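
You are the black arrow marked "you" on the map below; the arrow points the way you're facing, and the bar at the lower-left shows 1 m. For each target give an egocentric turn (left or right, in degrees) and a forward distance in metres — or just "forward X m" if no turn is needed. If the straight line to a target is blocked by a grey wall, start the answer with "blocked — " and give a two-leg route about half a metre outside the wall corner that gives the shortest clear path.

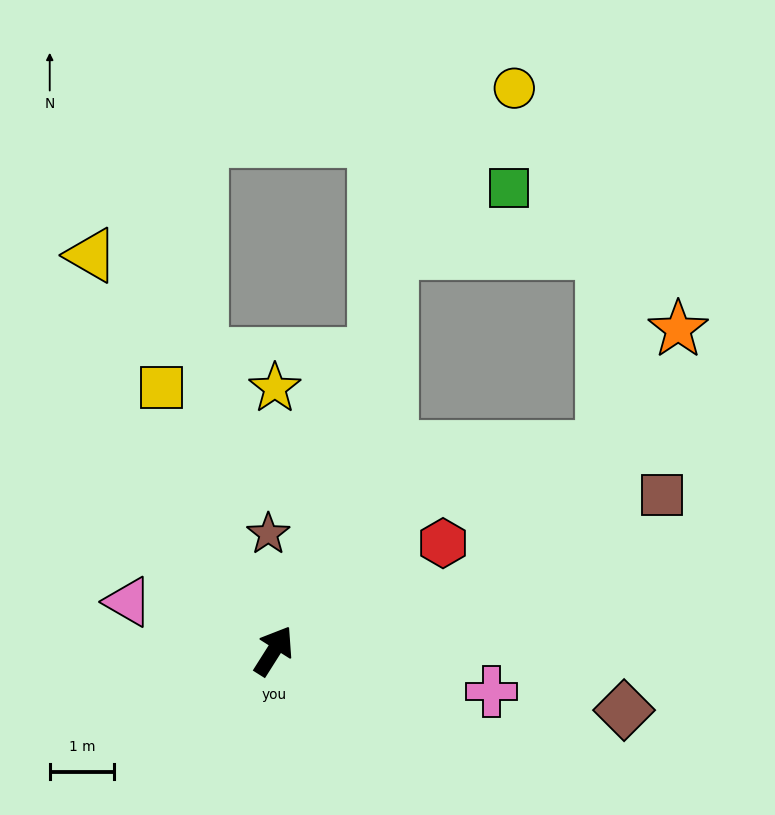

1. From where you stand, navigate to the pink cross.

turn right 68°, forward 3.4 m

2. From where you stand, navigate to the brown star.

turn left 35°, forward 1.8 m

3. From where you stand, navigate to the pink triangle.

turn left 104°, forward 2.4 m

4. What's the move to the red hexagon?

turn right 25°, forward 3.1 m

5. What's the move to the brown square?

turn right 36°, forward 6.5 m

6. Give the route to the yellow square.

turn left 55°, forward 4.4 m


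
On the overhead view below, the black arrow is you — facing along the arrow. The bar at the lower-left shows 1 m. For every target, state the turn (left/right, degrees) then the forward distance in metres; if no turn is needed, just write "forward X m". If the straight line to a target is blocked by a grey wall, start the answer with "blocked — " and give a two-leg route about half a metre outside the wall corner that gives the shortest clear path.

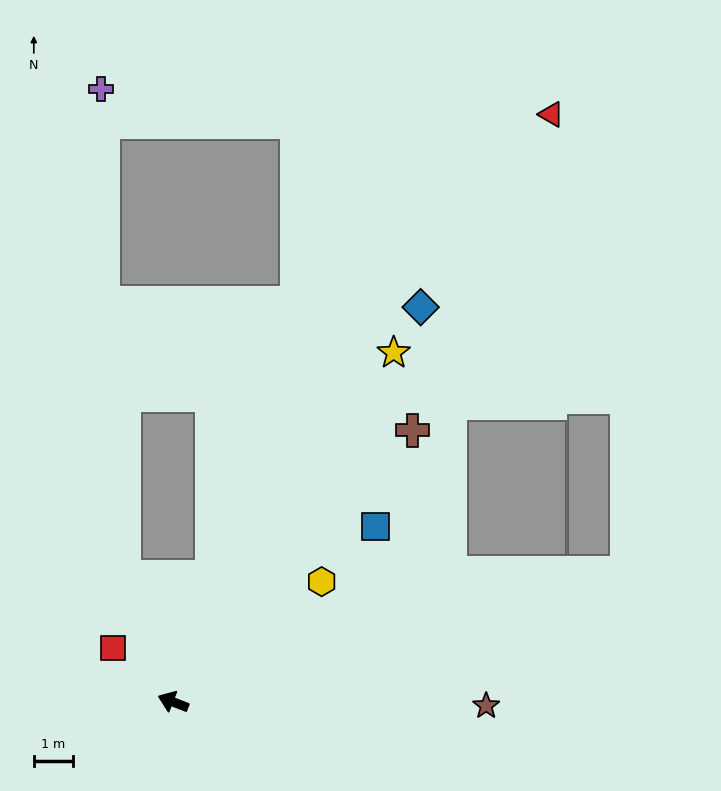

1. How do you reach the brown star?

turn right 159°, forward 7.9 m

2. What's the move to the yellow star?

turn right 101°, forward 10.4 m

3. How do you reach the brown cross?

turn right 110°, forward 9.1 m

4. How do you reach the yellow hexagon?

turn right 120°, forward 4.8 m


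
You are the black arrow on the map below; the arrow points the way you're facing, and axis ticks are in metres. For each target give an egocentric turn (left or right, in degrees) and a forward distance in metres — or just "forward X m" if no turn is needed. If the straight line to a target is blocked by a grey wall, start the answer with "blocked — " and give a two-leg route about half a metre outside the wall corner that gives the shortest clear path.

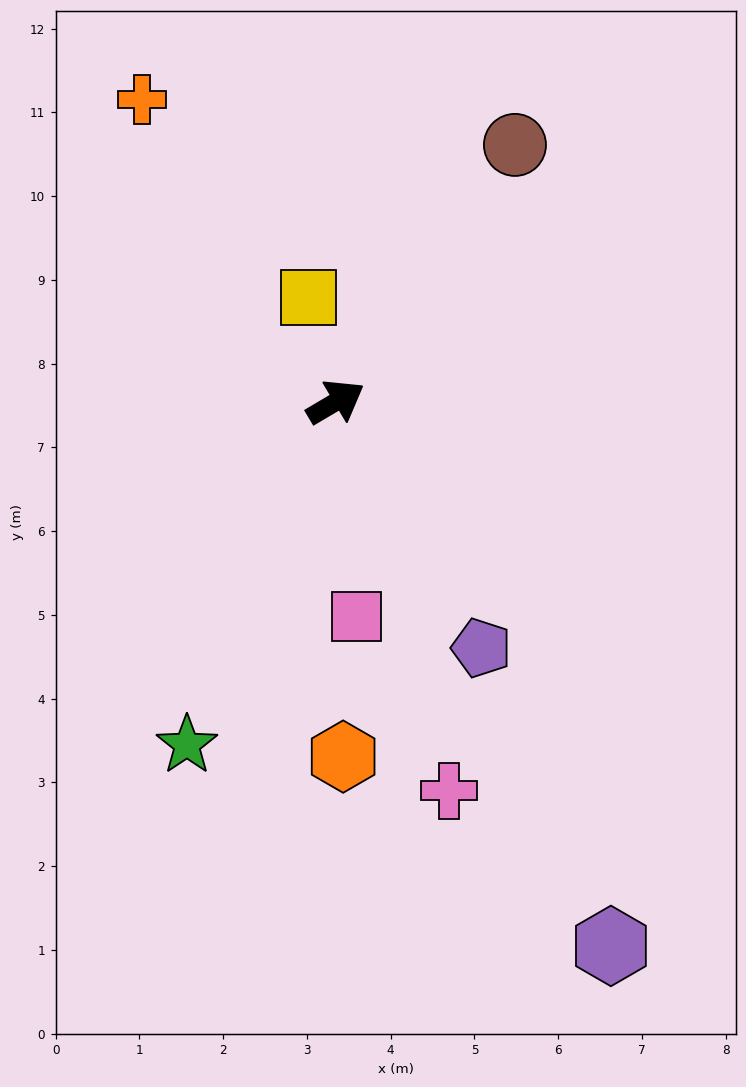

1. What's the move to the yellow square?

turn left 74°, forward 1.3 m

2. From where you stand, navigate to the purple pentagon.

turn right 90°, forward 3.4 m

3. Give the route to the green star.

turn right 144°, forward 4.5 m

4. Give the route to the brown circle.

turn left 24°, forward 3.7 m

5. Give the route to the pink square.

turn right 115°, forward 2.6 m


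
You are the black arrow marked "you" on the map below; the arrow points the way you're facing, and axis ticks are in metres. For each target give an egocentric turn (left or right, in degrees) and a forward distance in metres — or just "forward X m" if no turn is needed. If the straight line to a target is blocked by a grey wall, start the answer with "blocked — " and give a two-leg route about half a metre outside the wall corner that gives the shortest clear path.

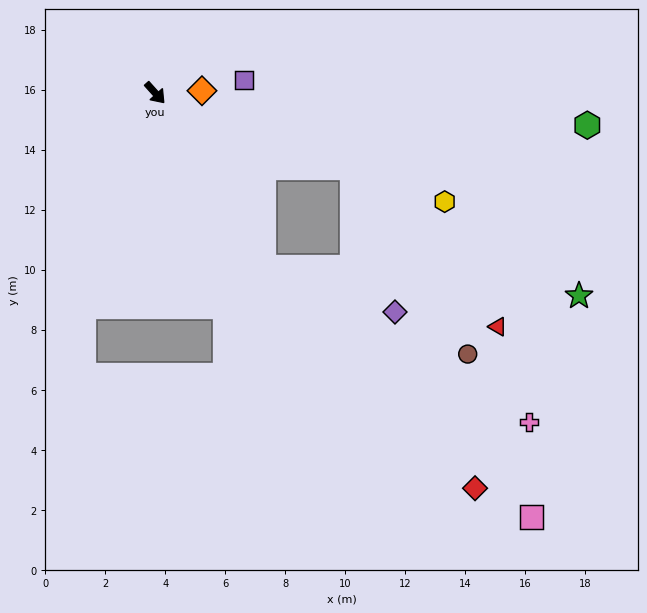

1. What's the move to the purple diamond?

blocked — turn right 10°, forward 6.8 m, then turn left 39°, forward 4.6 m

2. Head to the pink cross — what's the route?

blocked — turn right 10°, forward 6.8 m, then turn left 28°, forward 10.2 m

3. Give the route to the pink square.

blocked — turn right 10°, forward 6.8 m, then turn left 15°, forward 12.2 m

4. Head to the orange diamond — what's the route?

turn left 51°, forward 1.6 m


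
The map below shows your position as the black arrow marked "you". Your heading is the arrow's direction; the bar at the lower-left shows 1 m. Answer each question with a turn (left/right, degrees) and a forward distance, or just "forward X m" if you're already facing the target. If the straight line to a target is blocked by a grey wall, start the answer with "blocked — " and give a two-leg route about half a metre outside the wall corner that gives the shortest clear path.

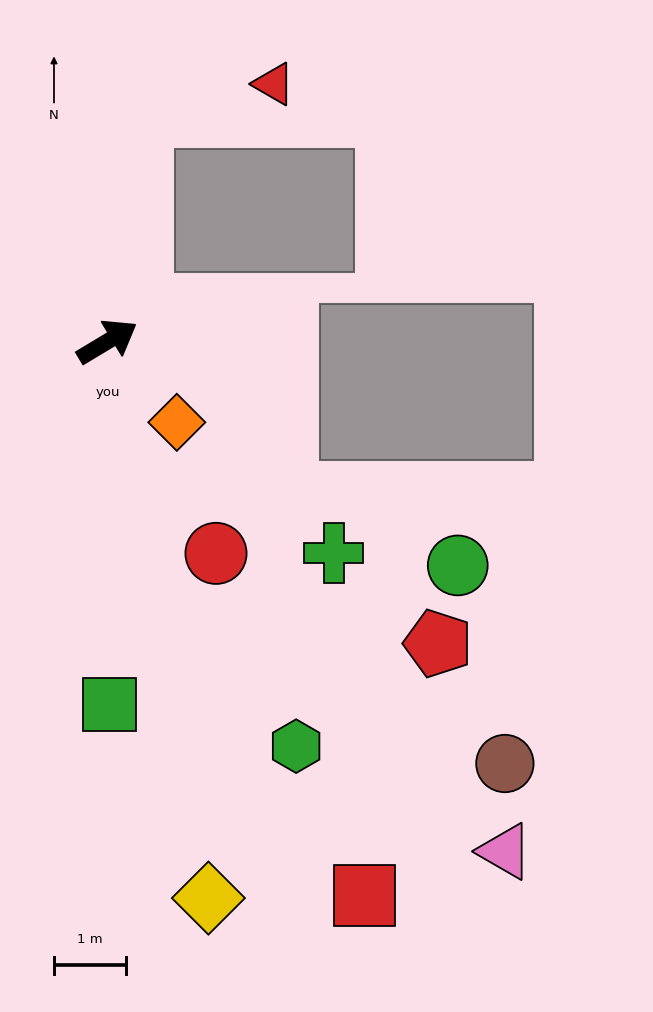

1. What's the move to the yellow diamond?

turn right 111°, forward 7.8 m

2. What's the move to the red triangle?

blocked — turn left 50°, forward 3.1 m, then turn right 67°, forward 1.9 m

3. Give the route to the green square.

turn right 121°, forward 5.0 m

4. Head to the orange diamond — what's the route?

turn right 80°, forward 1.5 m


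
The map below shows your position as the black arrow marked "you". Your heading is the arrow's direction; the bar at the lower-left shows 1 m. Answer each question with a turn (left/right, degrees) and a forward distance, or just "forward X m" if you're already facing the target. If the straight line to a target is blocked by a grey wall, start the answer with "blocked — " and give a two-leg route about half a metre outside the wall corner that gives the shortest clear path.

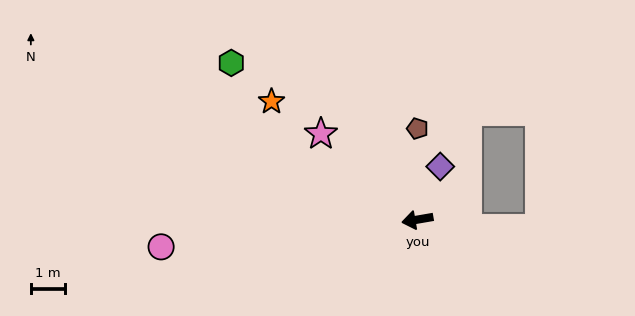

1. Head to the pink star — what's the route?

turn right 51°, forward 3.8 m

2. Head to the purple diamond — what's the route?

turn right 123°, forward 1.7 m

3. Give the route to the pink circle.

turn right 4°, forward 7.7 m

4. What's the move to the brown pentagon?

turn right 100°, forward 2.7 m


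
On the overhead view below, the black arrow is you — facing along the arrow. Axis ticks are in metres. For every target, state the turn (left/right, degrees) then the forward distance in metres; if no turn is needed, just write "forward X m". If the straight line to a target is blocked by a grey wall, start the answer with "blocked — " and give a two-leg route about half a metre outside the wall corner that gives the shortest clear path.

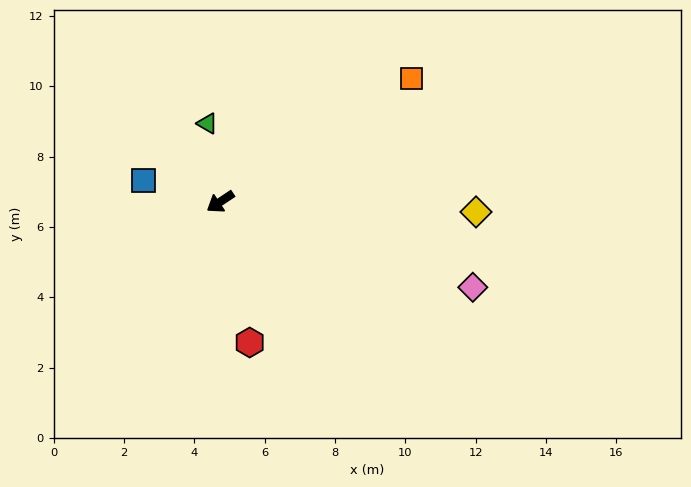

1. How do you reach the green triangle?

turn right 114°, forward 2.3 m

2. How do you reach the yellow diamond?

turn left 144°, forward 7.3 m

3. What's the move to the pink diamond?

turn left 128°, forward 7.6 m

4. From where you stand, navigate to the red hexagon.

turn left 68°, forward 4.1 m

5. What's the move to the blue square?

turn right 49°, forward 2.3 m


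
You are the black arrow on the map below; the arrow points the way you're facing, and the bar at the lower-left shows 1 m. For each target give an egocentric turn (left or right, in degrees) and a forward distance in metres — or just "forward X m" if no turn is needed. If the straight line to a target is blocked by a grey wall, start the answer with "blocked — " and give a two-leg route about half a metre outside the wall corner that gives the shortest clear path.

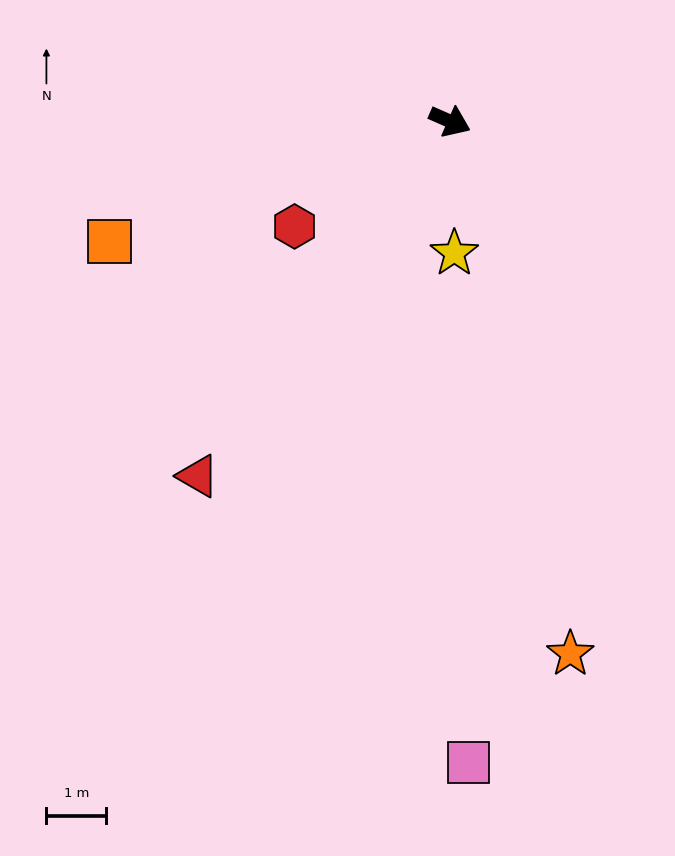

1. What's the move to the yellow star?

turn right 64°, forward 2.2 m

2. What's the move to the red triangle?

turn right 102°, forward 7.3 m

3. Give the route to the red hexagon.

turn right 122°, forward 3.1 m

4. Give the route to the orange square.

turn right 137°, forward 6.0 m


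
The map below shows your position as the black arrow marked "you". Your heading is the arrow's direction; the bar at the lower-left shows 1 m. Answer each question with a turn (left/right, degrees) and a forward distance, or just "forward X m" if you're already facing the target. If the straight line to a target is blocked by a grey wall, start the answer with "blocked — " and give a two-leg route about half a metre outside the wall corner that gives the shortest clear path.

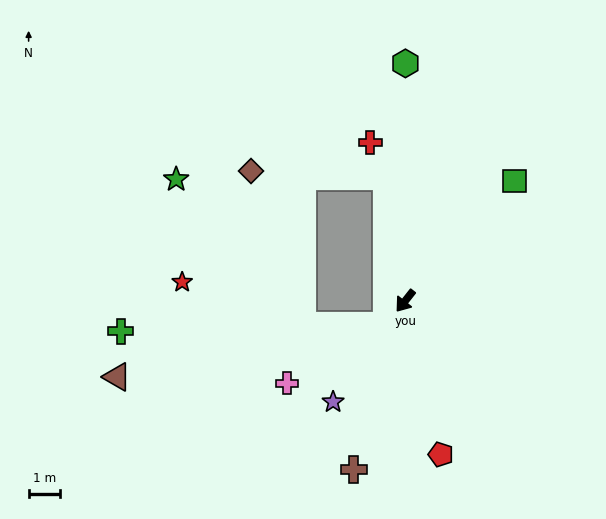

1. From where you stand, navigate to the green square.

turn left 176°, forward 5.1 m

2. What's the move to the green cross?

blocked — forward 1.0 m, then turn right 51°, forward 8.4 m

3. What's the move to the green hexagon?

turn right 142°, forward 7.5 m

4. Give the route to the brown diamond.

blocked — turn right 133°, forward 4.0 m, then turn left 79°, forward 4.3 m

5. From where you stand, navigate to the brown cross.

turn left 21°, forward 5.6 m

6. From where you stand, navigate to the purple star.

turn left 3°, forward 3.9 m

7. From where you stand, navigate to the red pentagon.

turn left 51°, forward 5.0 m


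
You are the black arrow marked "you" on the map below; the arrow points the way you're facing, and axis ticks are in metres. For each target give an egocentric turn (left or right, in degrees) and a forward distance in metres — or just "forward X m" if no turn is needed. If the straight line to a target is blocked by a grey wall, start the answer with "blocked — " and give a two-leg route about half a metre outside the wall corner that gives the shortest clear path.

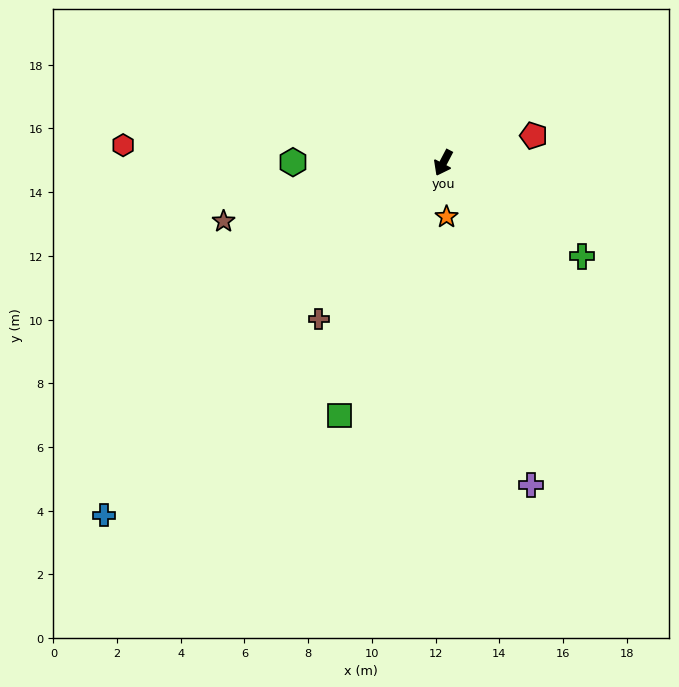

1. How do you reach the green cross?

turn left 84°, forward 5.3 m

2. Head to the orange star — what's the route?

turn left 31°, forward 1.7 m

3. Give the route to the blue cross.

turn right 16°, forward 15.4 m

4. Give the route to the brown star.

turn right 47°, forward 7.1 m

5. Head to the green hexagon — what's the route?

turn right 63°, forward 4.7 m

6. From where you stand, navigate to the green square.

turn left 5°, forward 8.6 m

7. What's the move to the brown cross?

turn right 11°, forward 6.3 m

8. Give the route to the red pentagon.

turn left 134°, forward 3.0 m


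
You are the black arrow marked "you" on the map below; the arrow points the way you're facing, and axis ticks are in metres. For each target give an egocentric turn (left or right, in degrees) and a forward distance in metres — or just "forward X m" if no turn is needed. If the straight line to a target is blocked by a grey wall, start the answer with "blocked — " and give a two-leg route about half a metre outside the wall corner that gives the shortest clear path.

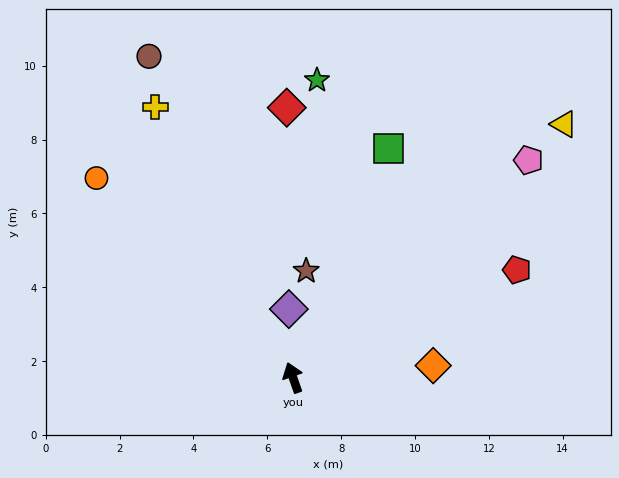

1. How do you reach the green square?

turn right 42°, forward 6.7 m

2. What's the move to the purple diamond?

turn right 16°, forward 1.9 m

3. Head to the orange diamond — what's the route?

turn right 104°, forward 3.8 m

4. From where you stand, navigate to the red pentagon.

turn right 84°, forward 6.7 m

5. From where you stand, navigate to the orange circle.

turn left 25°, forward 7.6 m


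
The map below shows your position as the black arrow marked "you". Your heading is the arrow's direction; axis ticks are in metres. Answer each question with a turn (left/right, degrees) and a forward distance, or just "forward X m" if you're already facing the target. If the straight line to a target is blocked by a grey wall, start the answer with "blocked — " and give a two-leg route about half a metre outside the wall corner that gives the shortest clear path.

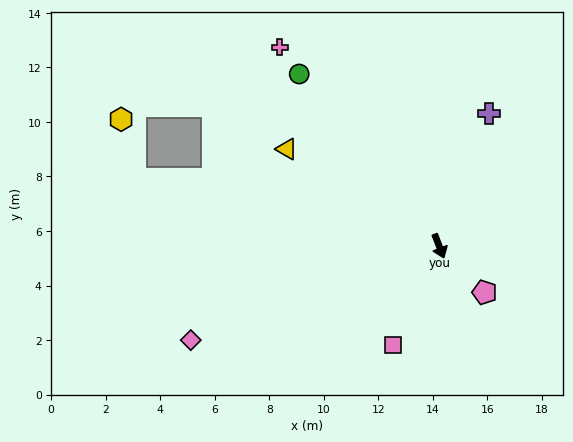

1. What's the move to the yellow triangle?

turn right 144°, forward 6.6 m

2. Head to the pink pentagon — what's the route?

turn left 23°, forward 2.4 m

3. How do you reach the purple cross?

turn left 138°, forward 5.2 m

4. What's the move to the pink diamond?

turn right 91°, forward 9.7 m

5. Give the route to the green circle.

turn right 162°, forward 8.1 m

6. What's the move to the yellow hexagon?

blocked — turn right 124°, forward 11.4 m, then turn right 64°, forward 2.2 m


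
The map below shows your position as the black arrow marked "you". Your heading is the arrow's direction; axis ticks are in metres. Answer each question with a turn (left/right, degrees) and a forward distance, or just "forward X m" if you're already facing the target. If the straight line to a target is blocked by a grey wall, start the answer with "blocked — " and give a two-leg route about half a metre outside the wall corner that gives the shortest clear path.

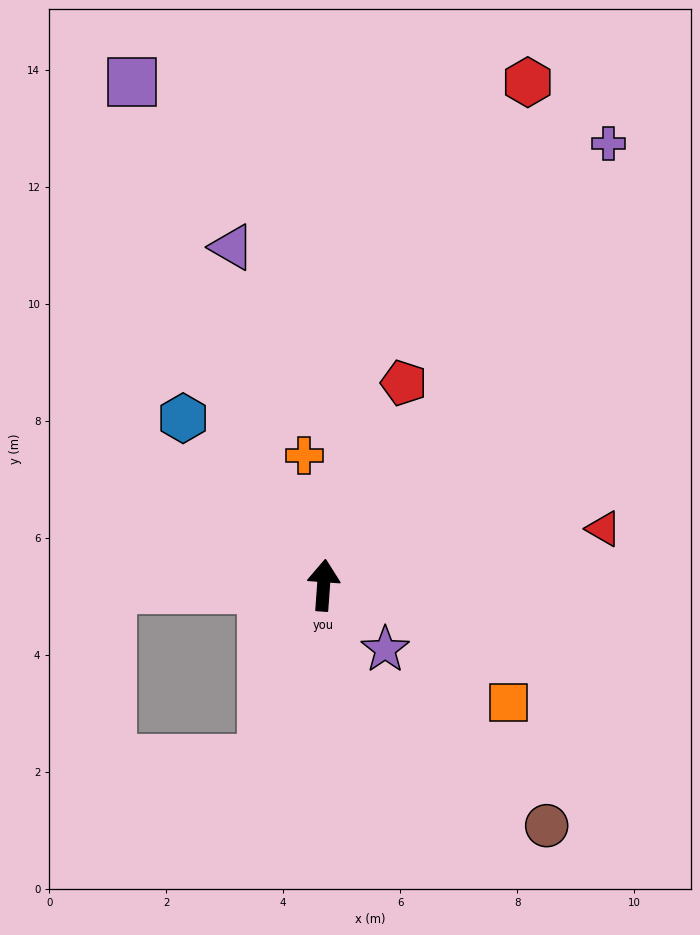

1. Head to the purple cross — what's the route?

turn right 29°, forward 9.0 m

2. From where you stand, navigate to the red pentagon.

turn right 18°, forward 3.7 m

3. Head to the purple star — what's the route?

turn right 132°, forward 1.5 m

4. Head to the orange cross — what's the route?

turn left 13°, forward 2.2 m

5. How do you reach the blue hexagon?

turn left 44°, forward 3.7 m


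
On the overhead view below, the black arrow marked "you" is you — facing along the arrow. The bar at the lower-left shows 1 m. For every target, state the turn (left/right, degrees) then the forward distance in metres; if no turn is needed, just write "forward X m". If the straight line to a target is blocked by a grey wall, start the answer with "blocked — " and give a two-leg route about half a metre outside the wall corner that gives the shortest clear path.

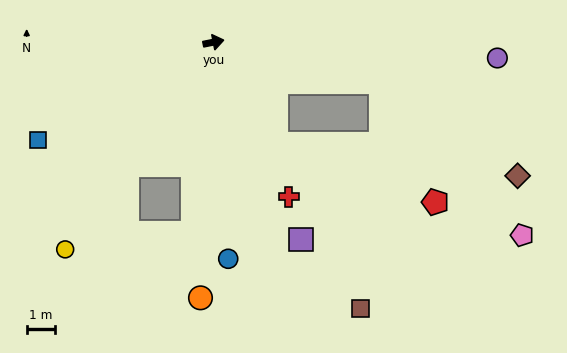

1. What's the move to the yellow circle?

turn right 137°, forward 9.0 m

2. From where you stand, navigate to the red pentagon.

blocked — turn right 70°, forward 4.2 m, then turn left 39°, forward 6.0 m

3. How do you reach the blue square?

turn right 162°, forward 7.1 m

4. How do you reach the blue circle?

turn right 97°, forward 7.7 m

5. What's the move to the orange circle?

turn right 104°, forward 9.1 m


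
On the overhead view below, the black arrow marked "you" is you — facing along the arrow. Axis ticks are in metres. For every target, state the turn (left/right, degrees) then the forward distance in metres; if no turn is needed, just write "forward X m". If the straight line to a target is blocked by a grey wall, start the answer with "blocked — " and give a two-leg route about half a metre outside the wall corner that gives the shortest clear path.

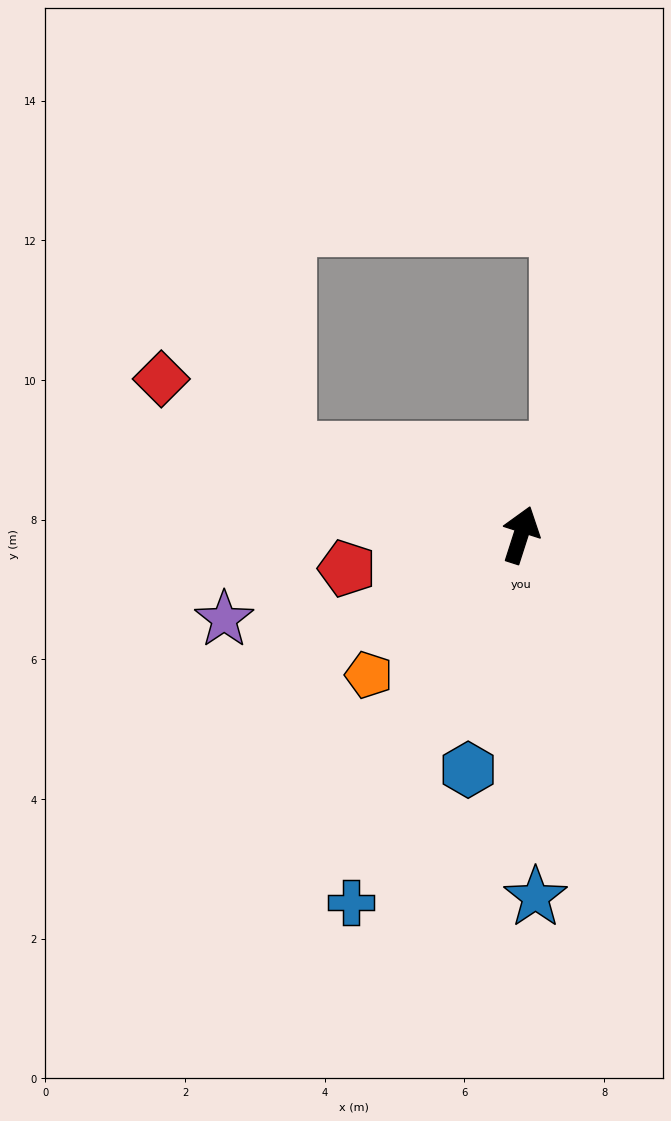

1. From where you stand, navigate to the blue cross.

turn left 173°, forward 5.8 m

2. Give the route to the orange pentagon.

turn left 150°, forward 3.0 m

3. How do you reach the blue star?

turn right 160°, forward 5.2 m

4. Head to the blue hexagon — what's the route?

turn right 175°, forward 3.4 m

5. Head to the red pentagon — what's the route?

turn left 119°, forward 2.5 m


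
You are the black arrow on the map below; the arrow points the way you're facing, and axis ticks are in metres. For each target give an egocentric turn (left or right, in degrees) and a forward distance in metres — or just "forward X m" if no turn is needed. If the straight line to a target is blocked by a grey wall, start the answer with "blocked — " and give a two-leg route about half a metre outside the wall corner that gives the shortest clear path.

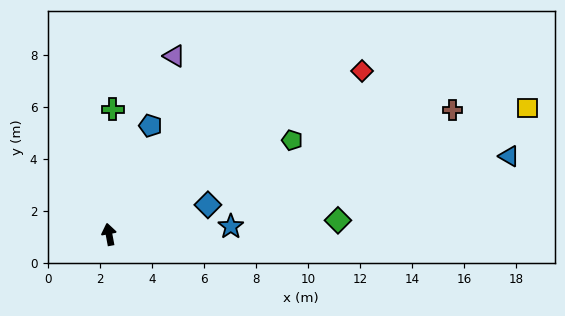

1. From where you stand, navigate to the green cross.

turn right 12°, forward 4.8 m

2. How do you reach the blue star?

turn right 97°, forward 4.7 m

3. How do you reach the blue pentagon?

turn right 31°, forward 4.5 m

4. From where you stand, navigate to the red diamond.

turn right 68°, forward 11.6 m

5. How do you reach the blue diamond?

turn right 84°, forward 4.0 m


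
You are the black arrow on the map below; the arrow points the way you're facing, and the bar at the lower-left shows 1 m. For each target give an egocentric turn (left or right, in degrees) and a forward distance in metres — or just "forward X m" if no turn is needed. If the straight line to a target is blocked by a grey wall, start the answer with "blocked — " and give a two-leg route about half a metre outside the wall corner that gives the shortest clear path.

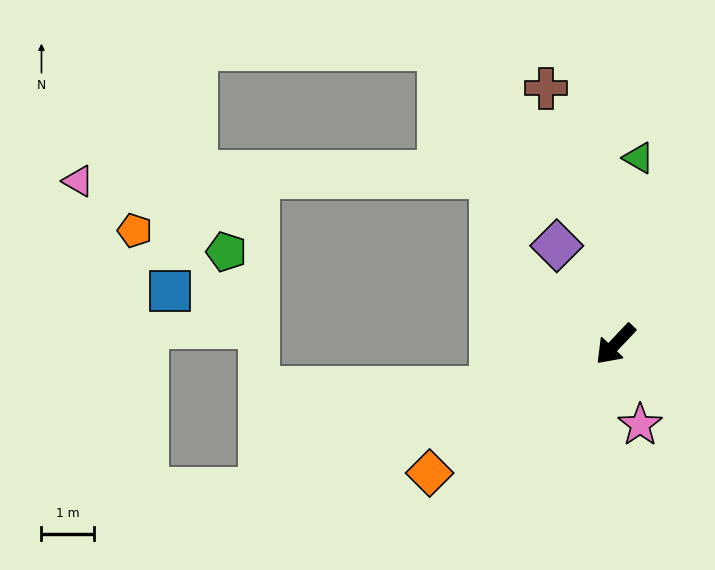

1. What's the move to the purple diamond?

turn right 106°, forward 2.2 m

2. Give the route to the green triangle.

turn right 144°, forward 3.6 m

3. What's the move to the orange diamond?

turn right 12°, forward 4.3 m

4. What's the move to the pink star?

turn left 60°, forward 1.6 m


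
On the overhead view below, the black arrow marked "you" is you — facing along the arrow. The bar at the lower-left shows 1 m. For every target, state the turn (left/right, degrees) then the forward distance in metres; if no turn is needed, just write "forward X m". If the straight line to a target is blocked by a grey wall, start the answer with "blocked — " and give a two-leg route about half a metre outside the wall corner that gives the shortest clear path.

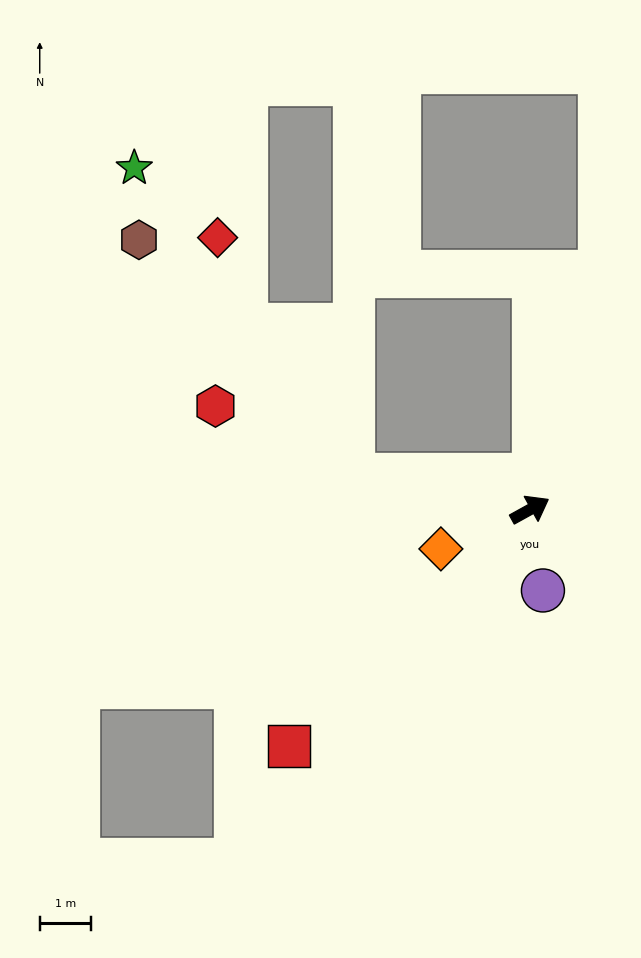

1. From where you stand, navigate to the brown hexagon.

blocked — turn left 140°, forward 3.5 m, then turn right 37°, forward 6.2 m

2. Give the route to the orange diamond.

turn left 175°, forward 1.9 m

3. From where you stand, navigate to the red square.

turn right 164°, forward 6.6 m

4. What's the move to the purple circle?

turn right 110°, forward 1.6 m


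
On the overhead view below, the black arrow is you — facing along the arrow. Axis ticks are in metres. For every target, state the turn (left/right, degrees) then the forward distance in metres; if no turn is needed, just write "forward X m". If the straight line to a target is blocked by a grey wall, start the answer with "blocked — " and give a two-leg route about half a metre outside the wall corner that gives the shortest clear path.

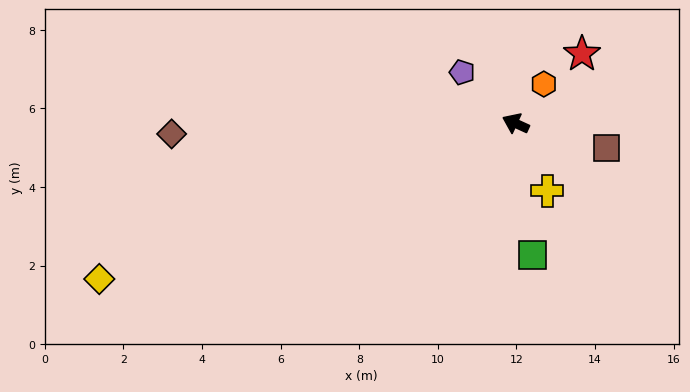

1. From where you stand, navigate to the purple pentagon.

turn right 19°, forward 1.9 m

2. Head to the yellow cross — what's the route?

turn left 140°, forward 1.9 m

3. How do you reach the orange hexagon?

turn right 101°, forward 1.2 m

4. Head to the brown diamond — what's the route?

turn left 26°, forward 8.8 m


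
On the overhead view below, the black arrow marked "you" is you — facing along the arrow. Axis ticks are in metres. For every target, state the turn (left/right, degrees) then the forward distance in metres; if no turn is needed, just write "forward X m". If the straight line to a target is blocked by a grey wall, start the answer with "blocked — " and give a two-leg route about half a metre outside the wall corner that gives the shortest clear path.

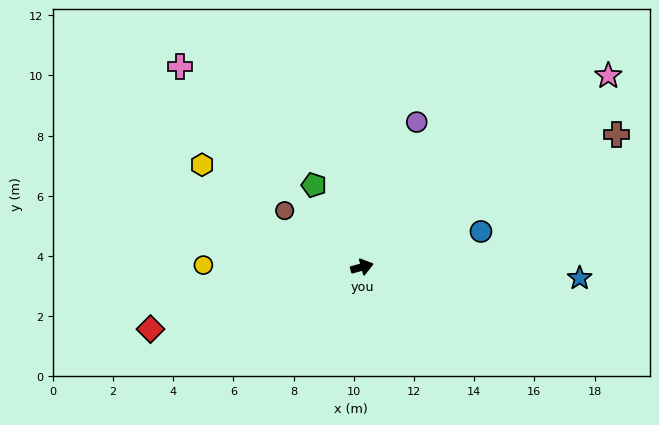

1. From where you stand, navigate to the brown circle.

turn left 128°, forward 3.2 m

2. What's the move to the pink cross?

turn left 117°, forward 9.0 m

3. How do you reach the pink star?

turn left 22°, forward 10.4 m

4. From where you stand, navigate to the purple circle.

turn left 54°, forward 5.2 m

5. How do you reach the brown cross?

turn left 12°, forward 9.5 m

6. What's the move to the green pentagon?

turn left 105°, forward 3.2 m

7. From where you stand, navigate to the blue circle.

forward 4.1 m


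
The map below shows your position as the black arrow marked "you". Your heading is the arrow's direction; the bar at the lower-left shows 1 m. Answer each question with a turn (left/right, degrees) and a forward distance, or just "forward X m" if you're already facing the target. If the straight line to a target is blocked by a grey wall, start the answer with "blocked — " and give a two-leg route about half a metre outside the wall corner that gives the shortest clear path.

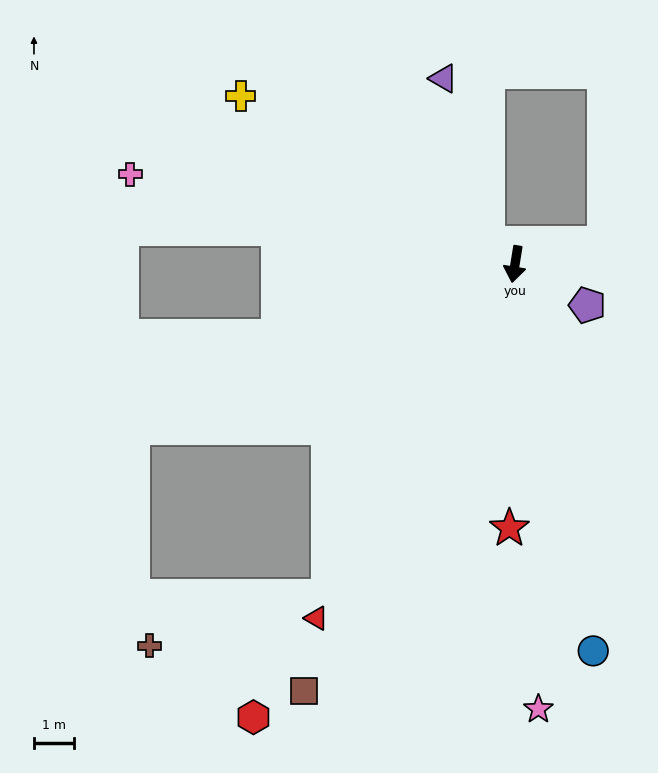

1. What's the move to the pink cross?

turn right 94°, forward 9.9 m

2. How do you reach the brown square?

turn right 17°, forward 11.9 m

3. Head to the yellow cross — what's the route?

turn right 112°, forward 8.1 m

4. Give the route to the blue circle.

turn left 21°, forward 9.9 m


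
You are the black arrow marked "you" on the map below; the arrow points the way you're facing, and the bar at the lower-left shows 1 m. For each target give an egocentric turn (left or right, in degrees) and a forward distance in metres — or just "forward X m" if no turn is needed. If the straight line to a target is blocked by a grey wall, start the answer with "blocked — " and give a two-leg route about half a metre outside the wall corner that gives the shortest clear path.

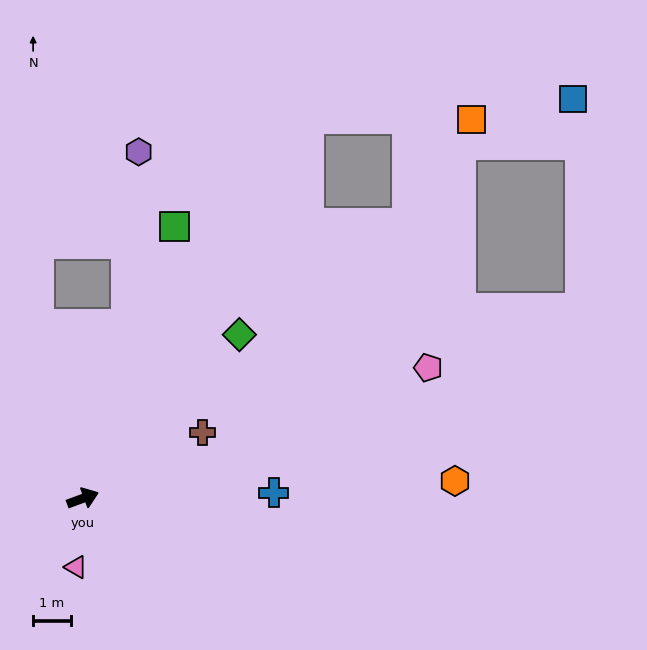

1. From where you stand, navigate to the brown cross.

turn left 9°, forward 3.6 m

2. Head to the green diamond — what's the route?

turn left 26°, forward 6.0 m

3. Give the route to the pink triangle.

turn right 116°, forward 1.8 m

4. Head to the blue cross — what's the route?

turn right 19°, forward 5.0 m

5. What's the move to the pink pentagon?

forward 9.8 m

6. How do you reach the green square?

turn left 51°, forward 7.6 m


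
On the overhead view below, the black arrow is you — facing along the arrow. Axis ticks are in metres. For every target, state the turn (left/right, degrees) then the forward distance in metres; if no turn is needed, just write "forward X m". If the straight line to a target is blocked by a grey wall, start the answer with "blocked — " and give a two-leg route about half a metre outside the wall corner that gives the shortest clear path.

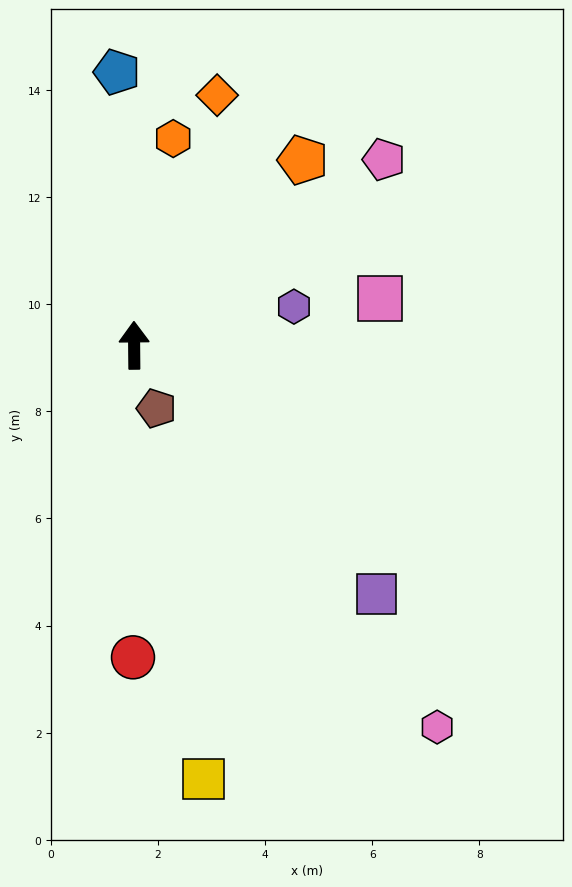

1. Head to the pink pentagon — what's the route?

turn right 54°, forward 5.8 m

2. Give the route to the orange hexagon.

turn right 11°, forward 3.9 m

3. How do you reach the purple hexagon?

turn right 77°, forward 3.1 m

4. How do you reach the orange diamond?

turn right 19°, forward 4.9 m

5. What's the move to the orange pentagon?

turn right 43°, forward 4.7 m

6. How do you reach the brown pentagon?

turn right 161°, forward 1.3 m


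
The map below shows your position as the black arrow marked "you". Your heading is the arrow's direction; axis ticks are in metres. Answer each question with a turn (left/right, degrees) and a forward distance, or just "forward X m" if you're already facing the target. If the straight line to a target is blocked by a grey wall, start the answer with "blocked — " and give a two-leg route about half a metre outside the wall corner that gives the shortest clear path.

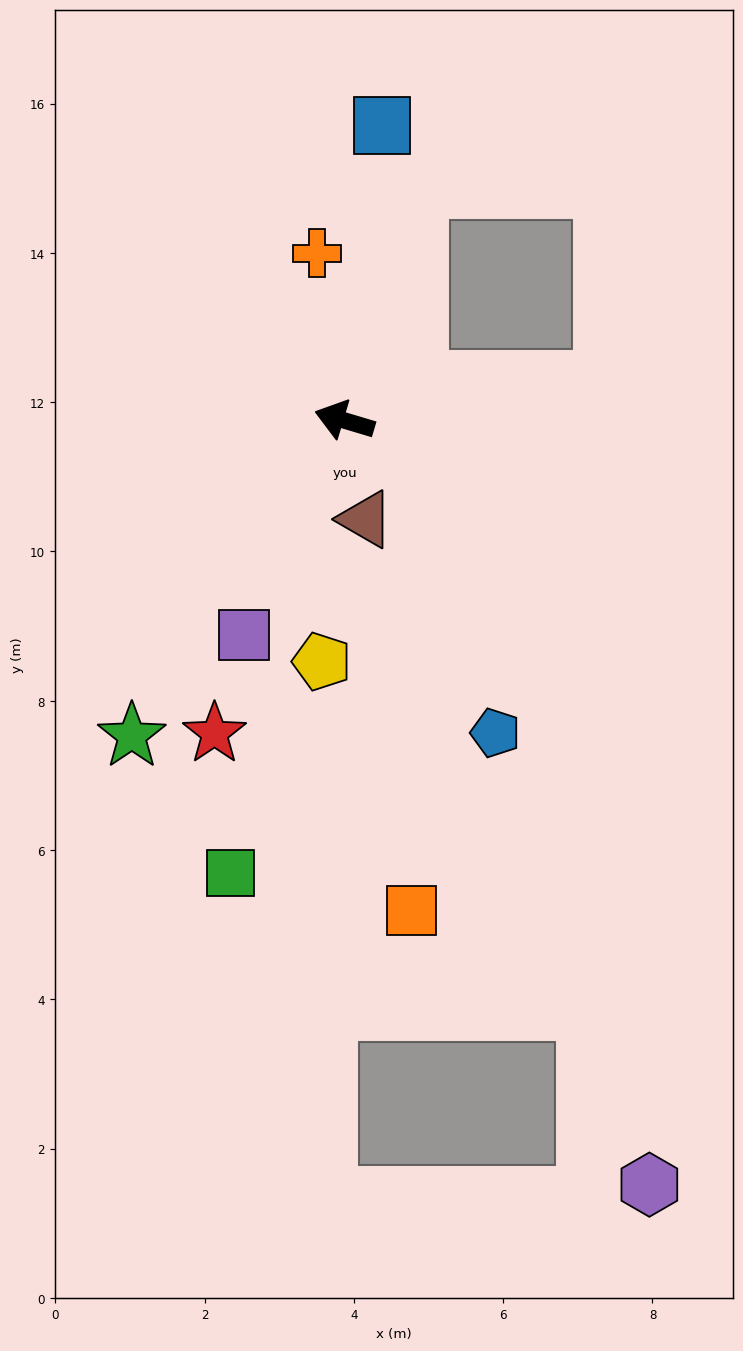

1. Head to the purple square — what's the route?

turn left 81°, forward 3.2 m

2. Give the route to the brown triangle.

turn left 119°, forward 1.4 m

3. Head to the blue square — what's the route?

turn right 81°, forward 4.0 m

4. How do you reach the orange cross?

turn right 64°, forward 2.3 m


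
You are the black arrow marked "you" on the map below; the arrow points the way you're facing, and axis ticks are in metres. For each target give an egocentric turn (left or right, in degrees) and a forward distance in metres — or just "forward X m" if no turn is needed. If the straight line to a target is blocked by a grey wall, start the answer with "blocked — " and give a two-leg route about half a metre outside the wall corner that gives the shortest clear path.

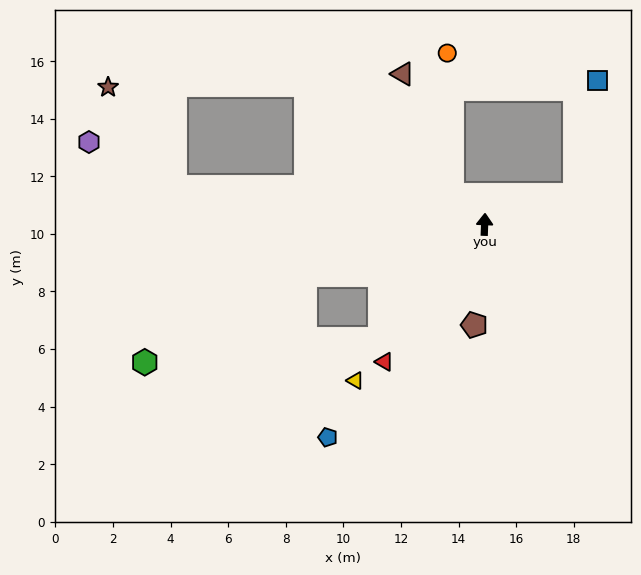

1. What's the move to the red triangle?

turn left 146°, forward 5.9 m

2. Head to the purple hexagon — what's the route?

blocked — turn left 85°, forward 10.8 m, then turn right 20°, forward 3.4 m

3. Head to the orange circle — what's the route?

blocked — turn left 50°, forward 1.5 m, then turn right 46°, forward 4.9 m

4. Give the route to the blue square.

blocked — turn right 70°, forward 3.3 m, then turn left 61°, forward 4.0 m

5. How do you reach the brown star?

blocked — turn left 85°, forward 10.8 m, then turn right 49°, forward 4.2 m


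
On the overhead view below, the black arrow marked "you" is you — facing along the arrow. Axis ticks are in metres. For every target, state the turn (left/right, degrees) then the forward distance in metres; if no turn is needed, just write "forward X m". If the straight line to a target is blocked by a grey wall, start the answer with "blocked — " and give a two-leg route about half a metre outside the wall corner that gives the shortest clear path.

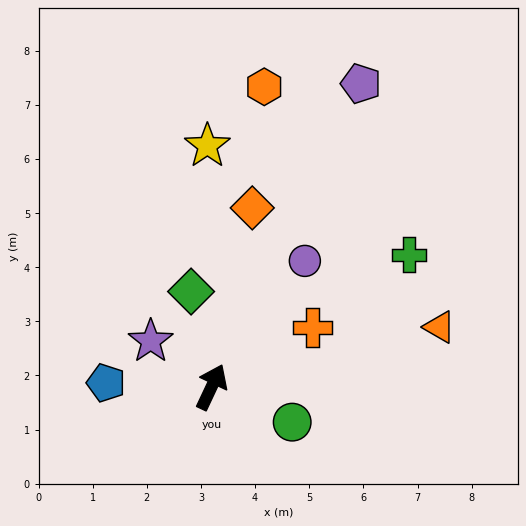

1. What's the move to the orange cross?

turn right 34°, forward 2.2 m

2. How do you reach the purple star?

turn left 78°, forward 1.4 m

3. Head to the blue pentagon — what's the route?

turn left 113°, forward 2.0 m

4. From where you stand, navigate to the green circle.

turn right 88°, forward 1.6 m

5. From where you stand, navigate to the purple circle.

turn right 11°, forward 2.9 m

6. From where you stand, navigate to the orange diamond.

turn left 12°, forward 3.4 m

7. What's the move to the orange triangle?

turn right 50°, forward 4.4 m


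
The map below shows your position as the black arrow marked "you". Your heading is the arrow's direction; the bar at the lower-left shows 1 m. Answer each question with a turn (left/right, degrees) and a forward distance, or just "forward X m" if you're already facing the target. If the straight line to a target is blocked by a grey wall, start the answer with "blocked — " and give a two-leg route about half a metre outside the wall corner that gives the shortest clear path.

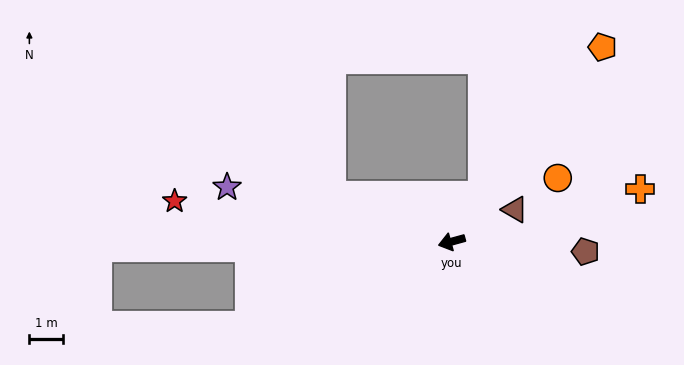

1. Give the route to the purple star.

turn right 29°, forward 6.9 m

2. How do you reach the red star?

turn right 24°, forward 8.4 m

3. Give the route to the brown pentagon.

turn left 160°, forward 4.0 m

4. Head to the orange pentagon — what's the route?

turn right 143°, forward 7.4 m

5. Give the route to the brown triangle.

turn right 168°, forward 2.1 m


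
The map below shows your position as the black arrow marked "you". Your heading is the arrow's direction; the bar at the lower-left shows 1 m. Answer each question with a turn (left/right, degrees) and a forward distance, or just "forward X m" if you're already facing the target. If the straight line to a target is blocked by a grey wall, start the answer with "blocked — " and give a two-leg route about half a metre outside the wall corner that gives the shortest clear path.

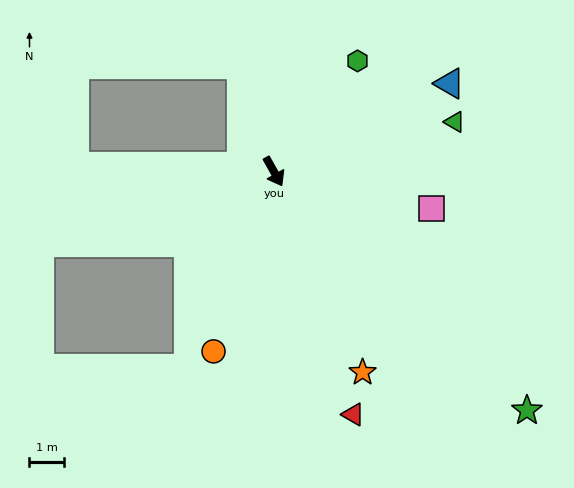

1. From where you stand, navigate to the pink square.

turn left 48°, forward 4.8 m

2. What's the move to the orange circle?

turn right 48°, forward 5.6 m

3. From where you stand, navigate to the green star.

turn left 17°, forward 10.2 m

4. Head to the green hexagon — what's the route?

turn left 114°, forward 4.1 m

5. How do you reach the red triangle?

turn right 11°, forward 7.5 m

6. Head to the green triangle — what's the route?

turn left 76°, forward 5.5 m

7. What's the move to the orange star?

turn right 5°, forward 6.5 m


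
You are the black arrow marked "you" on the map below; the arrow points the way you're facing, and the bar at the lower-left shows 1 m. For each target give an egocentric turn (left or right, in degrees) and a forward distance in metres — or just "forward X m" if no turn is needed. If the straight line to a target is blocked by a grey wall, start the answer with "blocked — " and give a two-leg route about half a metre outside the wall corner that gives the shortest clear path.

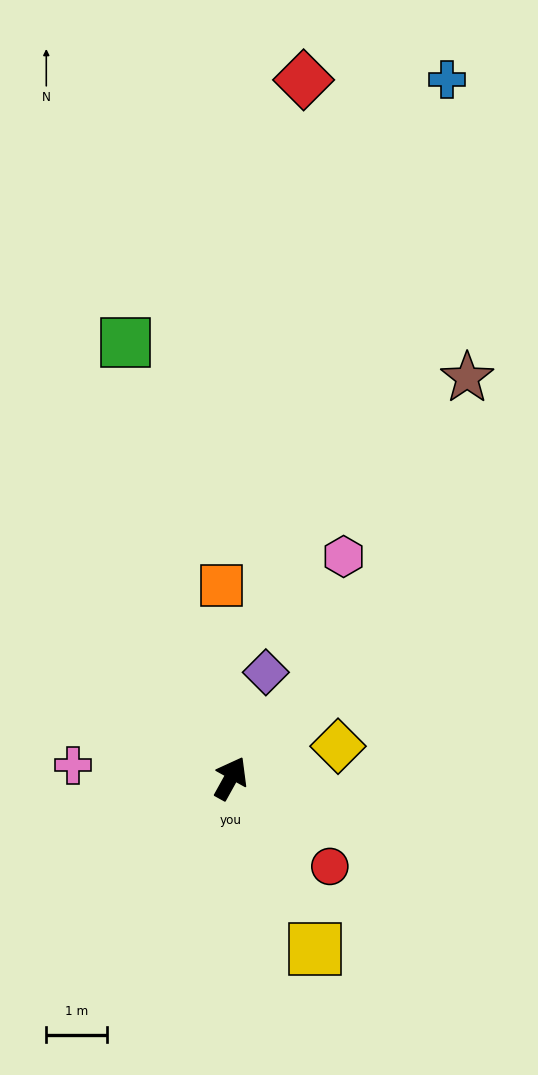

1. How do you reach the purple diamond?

turn left 11°, forward 1.8 m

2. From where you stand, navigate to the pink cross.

turn left 114°, forward 2.6 m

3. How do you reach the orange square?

turn left 32°, forward 3.2 m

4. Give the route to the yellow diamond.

turn right 44°, forward 1.8 m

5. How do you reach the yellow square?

turn right 125°, forward 3.1 m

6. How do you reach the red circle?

turn right 103°, forward 2.2 m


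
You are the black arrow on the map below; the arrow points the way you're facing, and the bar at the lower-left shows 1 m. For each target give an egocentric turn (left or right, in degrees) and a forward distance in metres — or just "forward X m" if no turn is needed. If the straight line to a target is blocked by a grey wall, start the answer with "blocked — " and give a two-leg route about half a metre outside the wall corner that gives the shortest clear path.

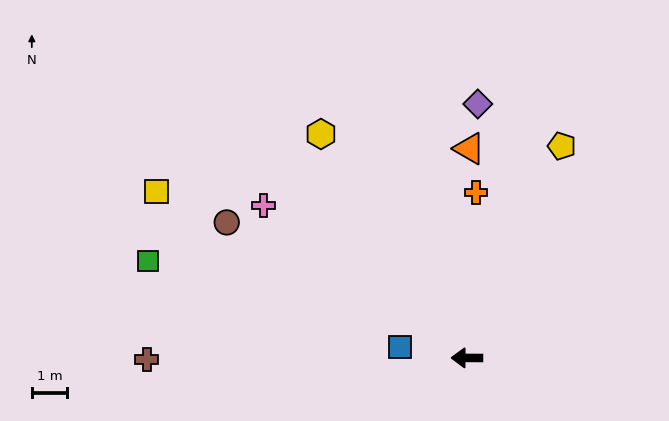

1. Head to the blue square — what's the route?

turn right 9°, forward 1.9 m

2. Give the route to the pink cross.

turn right 37°, forward 7.2 m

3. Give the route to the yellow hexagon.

turn right 57°, forward 7.6 m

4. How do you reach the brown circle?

turn right 29°, forward 7.8 m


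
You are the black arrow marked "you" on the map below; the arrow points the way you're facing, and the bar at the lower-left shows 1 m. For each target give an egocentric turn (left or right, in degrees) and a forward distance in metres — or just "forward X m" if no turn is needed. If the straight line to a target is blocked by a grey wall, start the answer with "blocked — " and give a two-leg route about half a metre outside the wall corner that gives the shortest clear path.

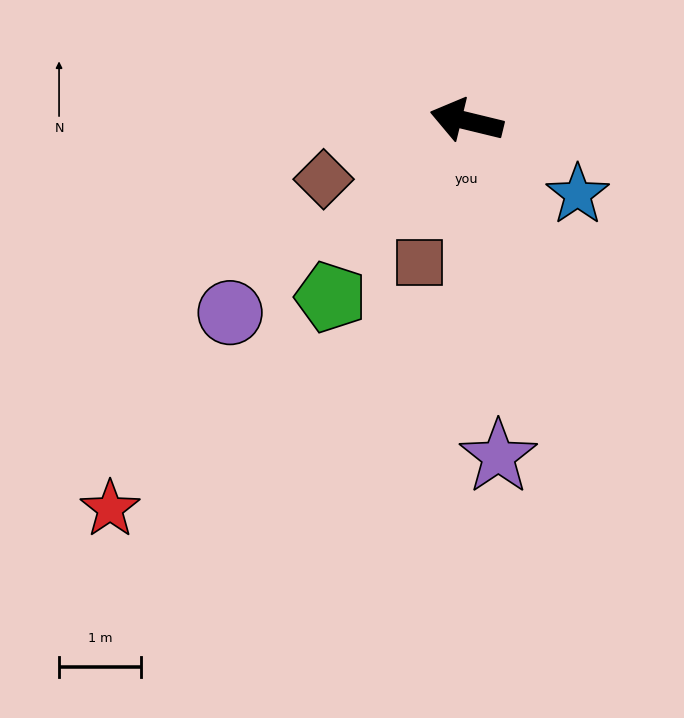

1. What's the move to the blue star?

turn left 160°, forward 1.6 m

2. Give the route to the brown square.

turn left 85°, forward 1.8 m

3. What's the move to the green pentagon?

turn left 66°, forward 2.7 m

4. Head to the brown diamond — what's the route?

turn left 36°, forward 1.9 m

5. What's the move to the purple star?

turn left 109°, forward 4.1 m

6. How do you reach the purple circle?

turn left 53°, forward 3.7 m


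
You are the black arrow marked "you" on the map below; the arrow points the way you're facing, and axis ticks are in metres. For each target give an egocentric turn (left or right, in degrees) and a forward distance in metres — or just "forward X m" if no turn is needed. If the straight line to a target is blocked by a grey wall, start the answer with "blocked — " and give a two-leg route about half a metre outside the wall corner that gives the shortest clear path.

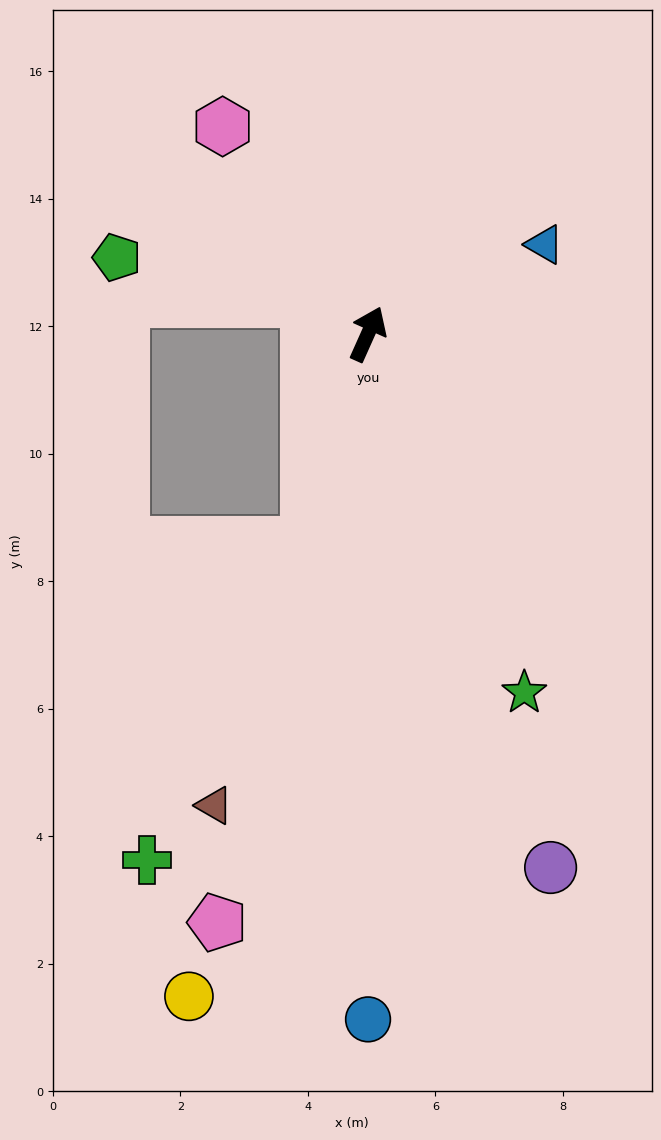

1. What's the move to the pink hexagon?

turn left 59°, forward 4.0 m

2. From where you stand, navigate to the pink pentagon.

turn right 170°, forward 9.5 m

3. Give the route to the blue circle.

turn right 156°, forward 10.7 m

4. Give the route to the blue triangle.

turn right 39°, forward 3.1 m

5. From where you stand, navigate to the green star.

turn right 132°, forward 6.1 m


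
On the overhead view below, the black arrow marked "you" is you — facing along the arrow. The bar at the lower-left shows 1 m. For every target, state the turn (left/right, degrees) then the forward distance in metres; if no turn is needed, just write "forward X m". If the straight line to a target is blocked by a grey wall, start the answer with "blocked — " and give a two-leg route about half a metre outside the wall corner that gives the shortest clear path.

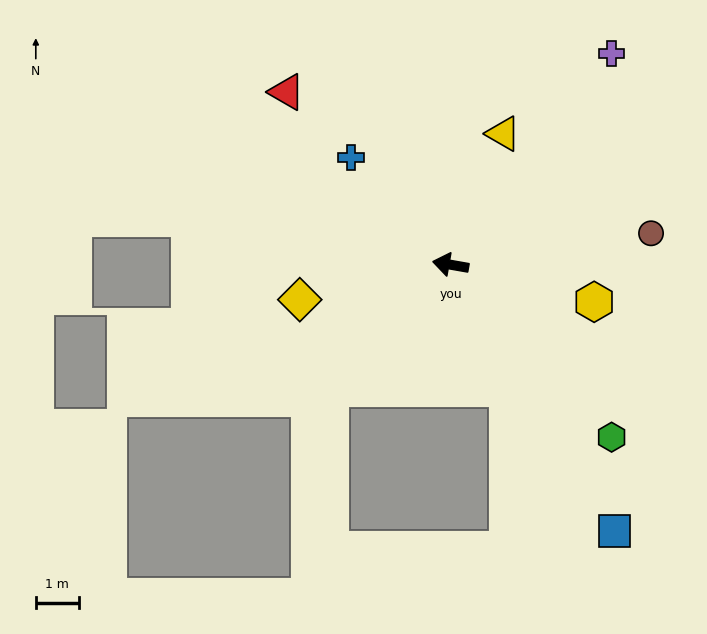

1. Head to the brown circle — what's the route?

turn right 161°, forward 4.7 m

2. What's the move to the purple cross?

turn right 117°, forward 6.2 m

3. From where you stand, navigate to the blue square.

turn left 132°, forward 7.2 m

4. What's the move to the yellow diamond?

turn left 23°, forward 3.6 m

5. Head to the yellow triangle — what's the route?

turn right 102°, forward 3.3 m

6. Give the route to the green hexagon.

turn left 143°, forward 5.5 m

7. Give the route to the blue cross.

turn right 37°, forward 3.4 m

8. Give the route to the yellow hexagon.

turn left 175°, forward 3.4 m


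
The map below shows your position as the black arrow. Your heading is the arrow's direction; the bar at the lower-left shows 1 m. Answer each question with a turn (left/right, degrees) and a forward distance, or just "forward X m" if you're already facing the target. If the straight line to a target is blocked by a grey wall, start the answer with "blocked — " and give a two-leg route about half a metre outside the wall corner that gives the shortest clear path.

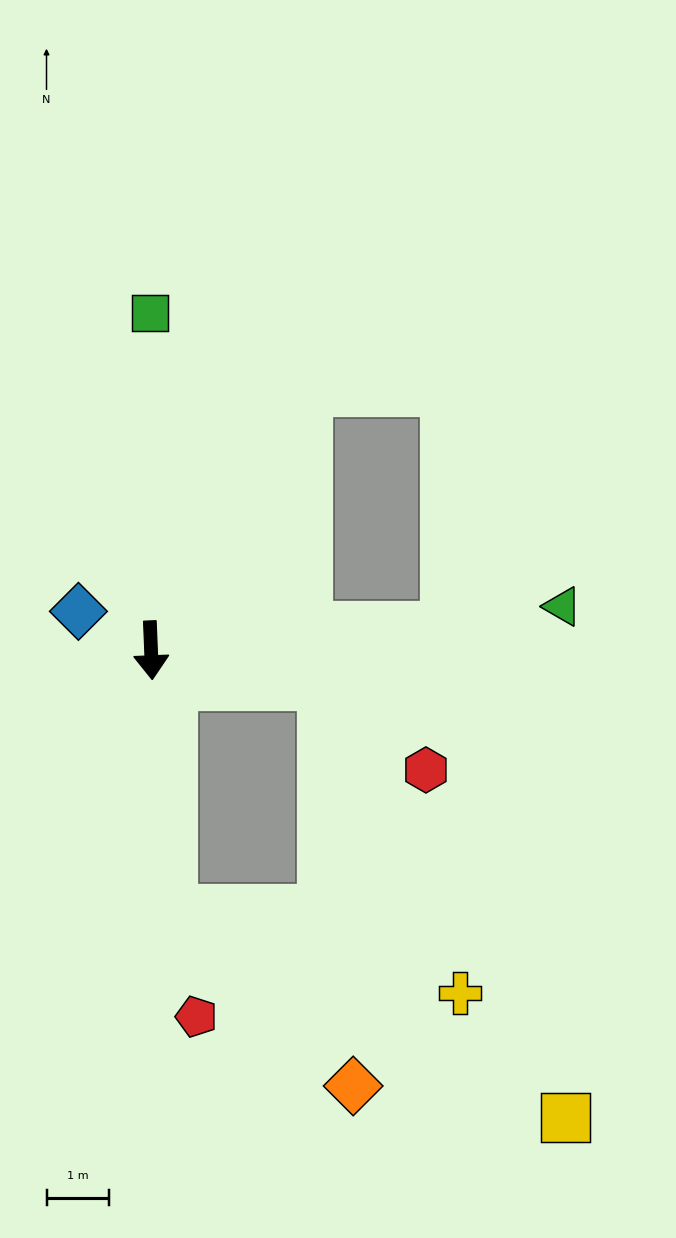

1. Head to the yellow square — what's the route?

blocked — turn left 2°, forward 4.2 m, then turn left 58°, forward 7.1 m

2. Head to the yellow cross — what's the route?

blocked — turn left 77°, forward 2.8 m, then turn right 56°, forward 5.4 m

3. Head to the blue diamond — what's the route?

turn right 121°, forward 1.3 m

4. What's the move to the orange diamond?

blocked — turn left 2°, forward 4.2 m, then turn left 42°, forward 4.0 m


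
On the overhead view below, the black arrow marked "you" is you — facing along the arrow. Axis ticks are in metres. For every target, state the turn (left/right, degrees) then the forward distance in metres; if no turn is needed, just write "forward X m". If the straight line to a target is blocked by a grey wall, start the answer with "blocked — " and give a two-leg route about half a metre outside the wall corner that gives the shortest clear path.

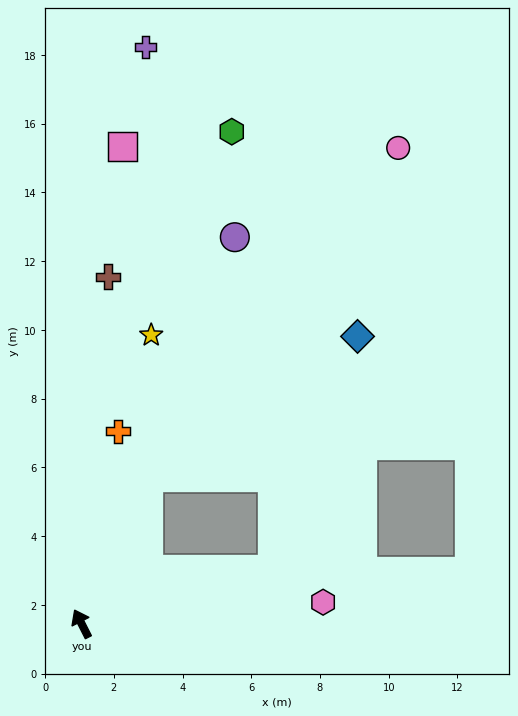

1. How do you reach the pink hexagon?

turn right 112°, forward 7.1 m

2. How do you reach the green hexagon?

turn right 44°, forward 15.0 m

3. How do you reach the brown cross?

turn right 31°, forward 10.1 m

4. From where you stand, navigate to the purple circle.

turn right 49°, forward 12.1 m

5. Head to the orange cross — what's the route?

turn right 38°, forward 5.7 m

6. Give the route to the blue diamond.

blocked — turn right 52°, forward 4.7 m, then turn right 31°, forward 7.3 m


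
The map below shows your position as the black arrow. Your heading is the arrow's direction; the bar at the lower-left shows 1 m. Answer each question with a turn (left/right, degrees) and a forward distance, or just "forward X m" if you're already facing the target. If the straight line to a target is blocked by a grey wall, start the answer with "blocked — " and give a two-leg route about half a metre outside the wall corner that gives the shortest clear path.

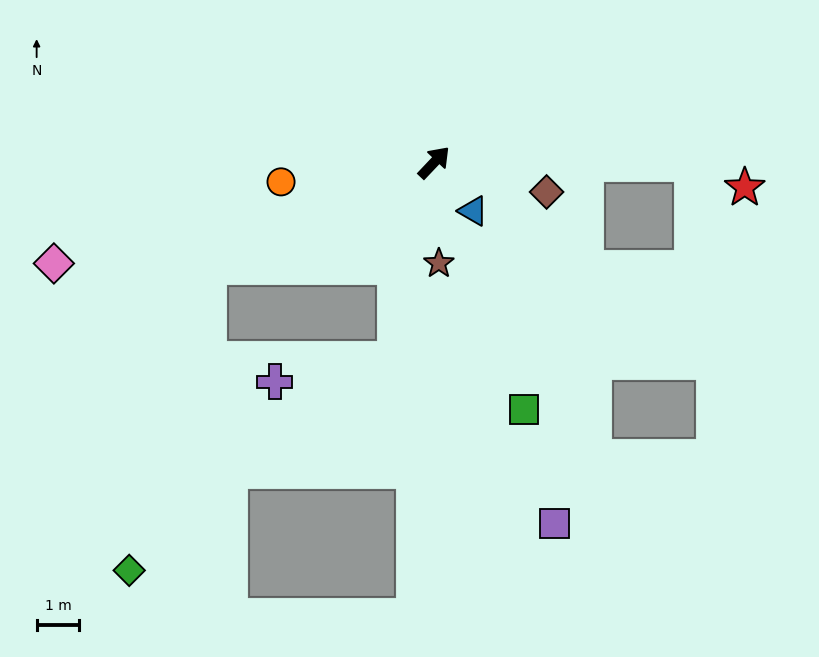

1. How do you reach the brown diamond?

turn right 61°, forward 2.7 m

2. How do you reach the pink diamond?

turn left 148°, forward 9.2 m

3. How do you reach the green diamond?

blocked — turn left 158°, forward 5.8 m, then turn left 51°, forward 7.4 m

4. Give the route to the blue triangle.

turn right 98°, forward 1.5 m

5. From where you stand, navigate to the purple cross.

blocked — turn right 148°, forward 4.7 m, then turn right 68°, forward 2.9 m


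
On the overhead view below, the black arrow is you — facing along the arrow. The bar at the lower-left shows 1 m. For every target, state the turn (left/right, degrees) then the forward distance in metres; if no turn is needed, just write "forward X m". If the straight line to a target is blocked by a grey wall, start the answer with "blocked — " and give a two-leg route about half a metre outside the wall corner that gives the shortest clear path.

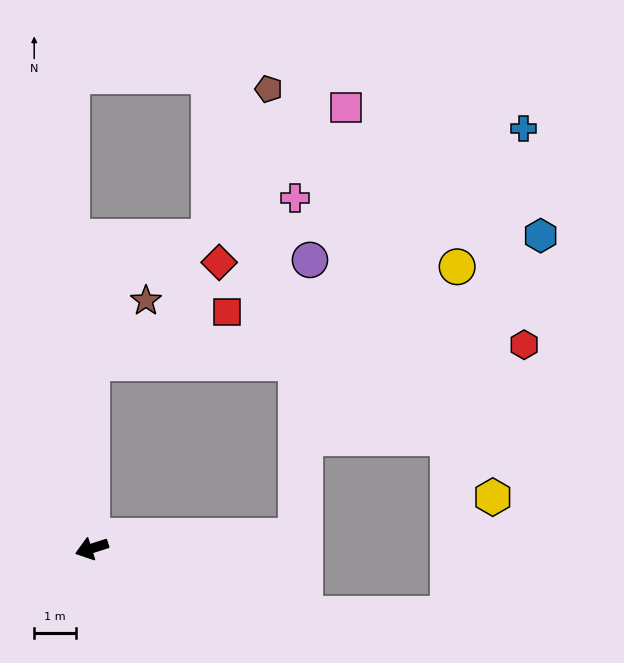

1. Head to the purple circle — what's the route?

blocked — turn left 166°, forward 4.9 m, then turn left 83°, forward 6.6 m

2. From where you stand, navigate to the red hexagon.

blocked — turn right 108°, forward 4.4 m, then turn right 87°, forward 10.3 m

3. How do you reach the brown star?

blocked — turn right 108°, forward 4.4 m, then turn right 40°, forward 2.0 m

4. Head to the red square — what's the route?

blocked — turn right 108°, forward 4.4 m, then turn right 69°, forward 3.4 m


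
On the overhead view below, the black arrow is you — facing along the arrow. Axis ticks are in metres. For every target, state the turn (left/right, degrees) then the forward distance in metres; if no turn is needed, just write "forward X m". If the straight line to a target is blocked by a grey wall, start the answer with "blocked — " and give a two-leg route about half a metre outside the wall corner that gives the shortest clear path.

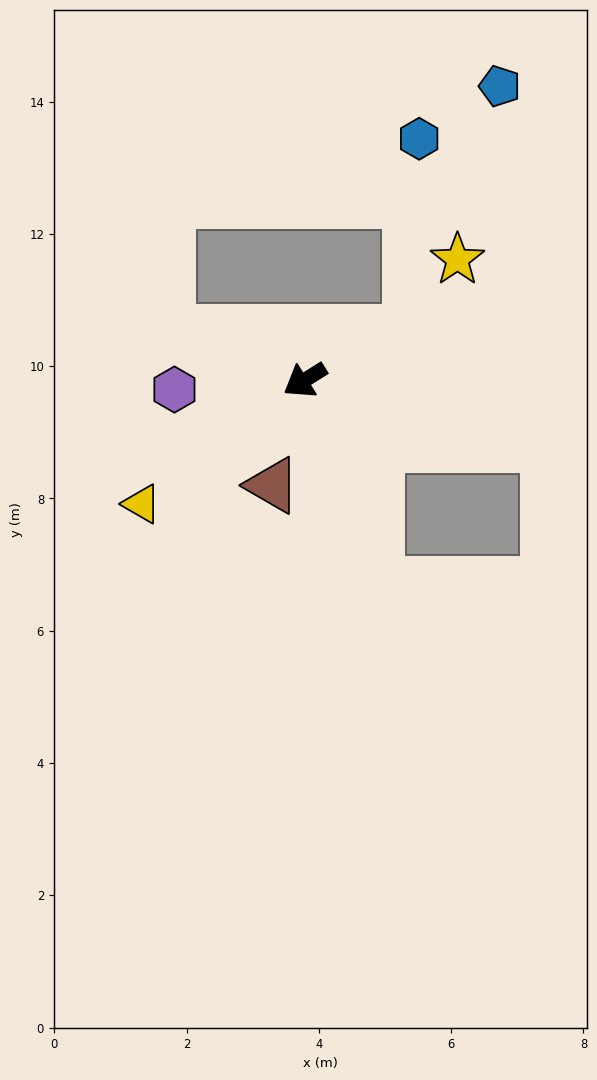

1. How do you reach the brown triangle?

turn left 41°, forward 1.7 m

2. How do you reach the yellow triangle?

turn left 5°, forward 3.1 m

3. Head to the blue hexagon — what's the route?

blocked — turn left 172°, forward 1.8 m, then turn left 63°, forward 2.9 m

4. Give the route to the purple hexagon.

turn right 28°, forward 2.0 m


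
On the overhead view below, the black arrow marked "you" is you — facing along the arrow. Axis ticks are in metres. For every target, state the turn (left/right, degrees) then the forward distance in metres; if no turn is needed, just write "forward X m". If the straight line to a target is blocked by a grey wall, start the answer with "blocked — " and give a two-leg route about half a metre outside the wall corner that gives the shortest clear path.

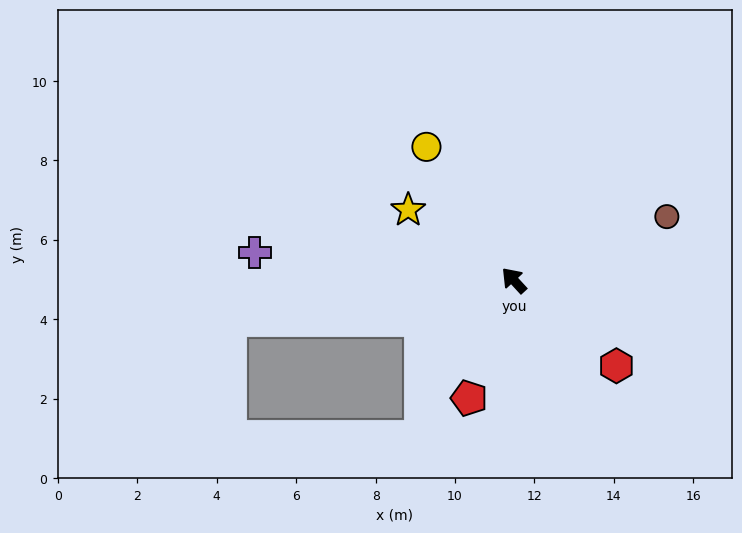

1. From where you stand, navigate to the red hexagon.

turn right 172°, forward 3.4 m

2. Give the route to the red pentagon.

turn left 117°, forward 3.2 m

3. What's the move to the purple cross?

turn left 41°, forward 6.6 m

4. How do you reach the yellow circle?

turn right 9°, forward 4.0 m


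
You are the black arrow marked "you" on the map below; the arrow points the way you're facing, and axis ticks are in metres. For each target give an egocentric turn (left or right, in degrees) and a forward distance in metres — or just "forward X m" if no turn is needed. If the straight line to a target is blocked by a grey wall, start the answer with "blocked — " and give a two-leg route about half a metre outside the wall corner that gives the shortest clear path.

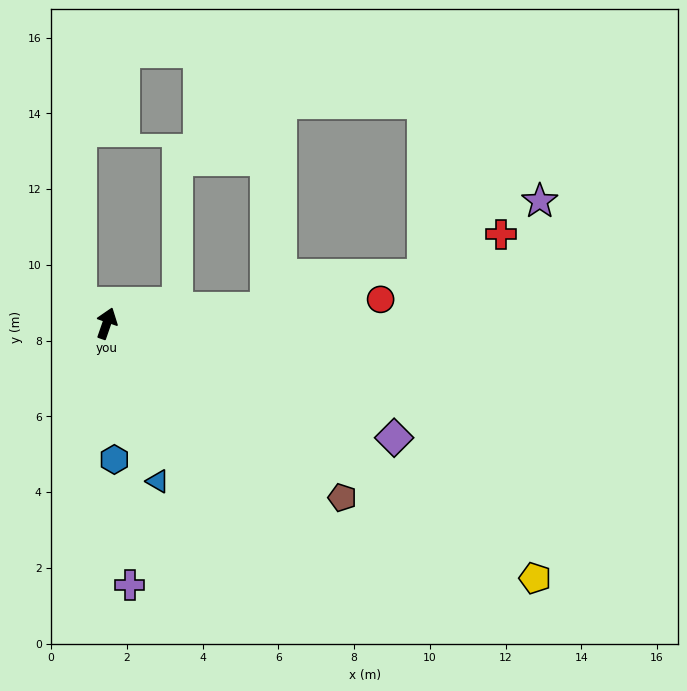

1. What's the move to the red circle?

turn right 66°, forward 7.3 m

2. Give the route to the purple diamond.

turn right 93°, forward 8.2 m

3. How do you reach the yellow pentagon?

turn right 102°, forward 13.2 m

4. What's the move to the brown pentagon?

turn right 107°, forward 7.7 m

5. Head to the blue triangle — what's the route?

turn right 143°, forward 4.4 m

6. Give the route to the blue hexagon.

turn right 158°, forward 3.6 m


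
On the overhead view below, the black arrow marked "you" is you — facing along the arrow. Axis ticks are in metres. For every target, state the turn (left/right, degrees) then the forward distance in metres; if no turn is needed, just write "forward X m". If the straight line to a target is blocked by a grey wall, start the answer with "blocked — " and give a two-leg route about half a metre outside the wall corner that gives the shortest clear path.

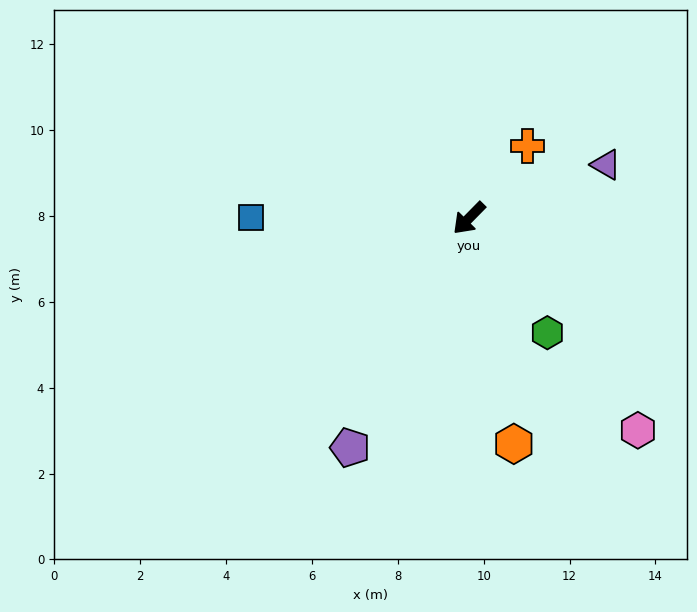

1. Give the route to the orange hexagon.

turn left 56°, forward 5.4 m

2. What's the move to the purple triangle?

turn left 156°, forward 3.4 m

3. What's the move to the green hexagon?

turn left 79°, forward 3.2 m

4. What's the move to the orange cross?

turn right 174°, forward 2.2 m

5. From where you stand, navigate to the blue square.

turn right 46°, forward 5.1 m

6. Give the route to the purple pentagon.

turn left 17°, forward 6.0 m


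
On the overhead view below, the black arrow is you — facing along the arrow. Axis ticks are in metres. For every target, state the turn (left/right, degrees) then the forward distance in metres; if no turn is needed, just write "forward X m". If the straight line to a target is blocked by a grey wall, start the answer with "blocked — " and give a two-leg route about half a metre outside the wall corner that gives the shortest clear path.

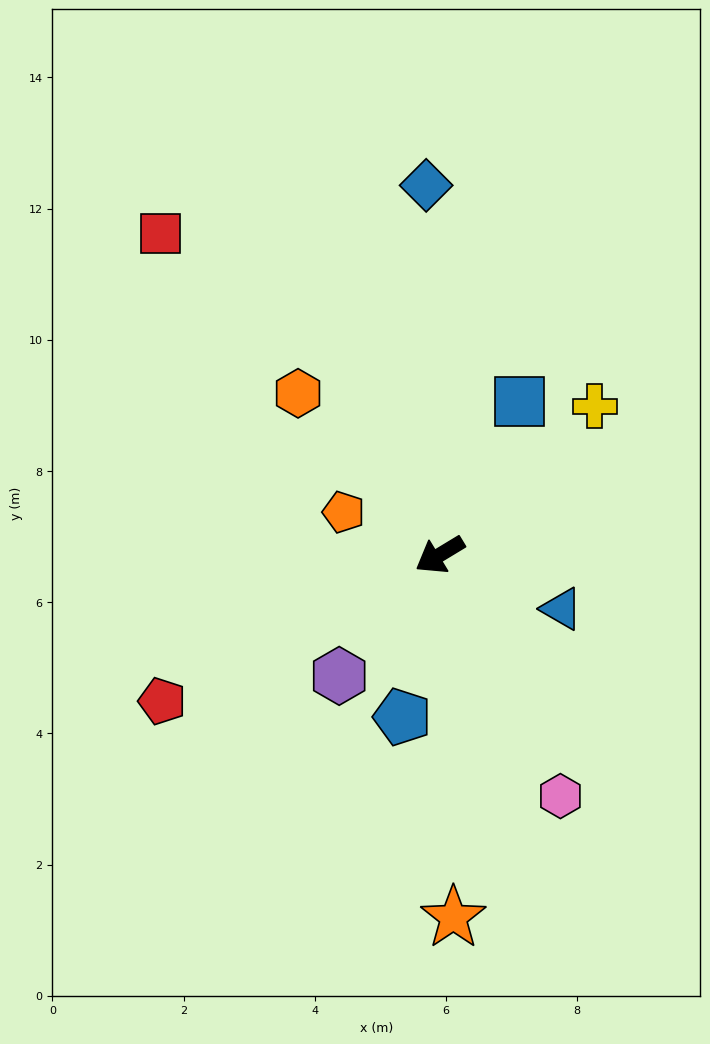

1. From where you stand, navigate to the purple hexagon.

turn left 19°, forward 2.4 m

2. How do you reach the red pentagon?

turn right 3°, forward 4.8 m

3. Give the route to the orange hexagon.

turn right 80°, forward 3.3 m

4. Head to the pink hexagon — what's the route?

turn left 85°, forward 4.1 m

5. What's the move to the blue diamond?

turn right 119°, forward 5.6 m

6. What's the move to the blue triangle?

turn left 125°, forward 2.0 m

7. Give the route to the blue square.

turn right 149°, forward 2.6 m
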